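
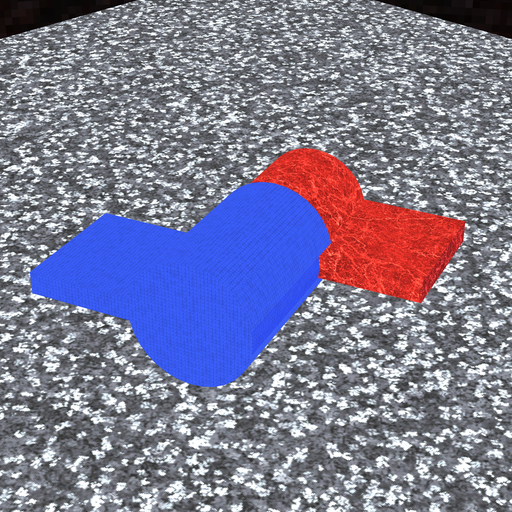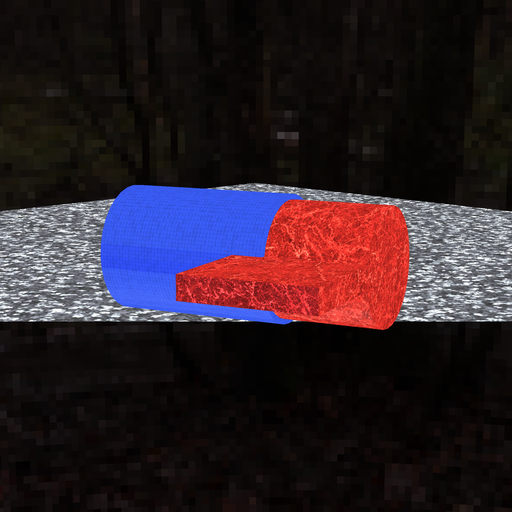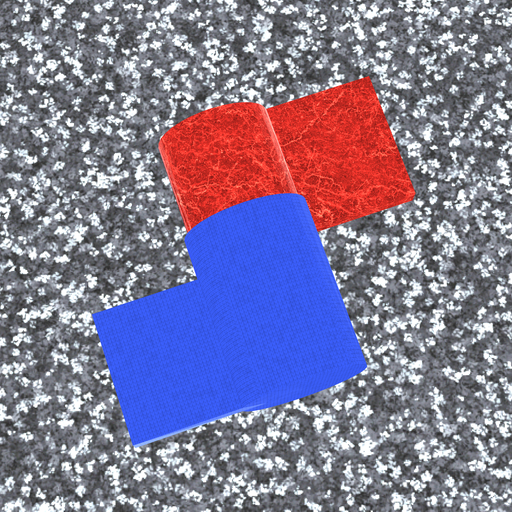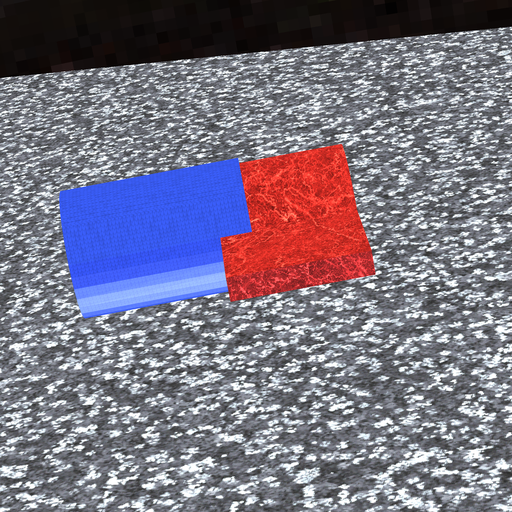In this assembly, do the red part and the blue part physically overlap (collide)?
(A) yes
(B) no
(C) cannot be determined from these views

(A) yes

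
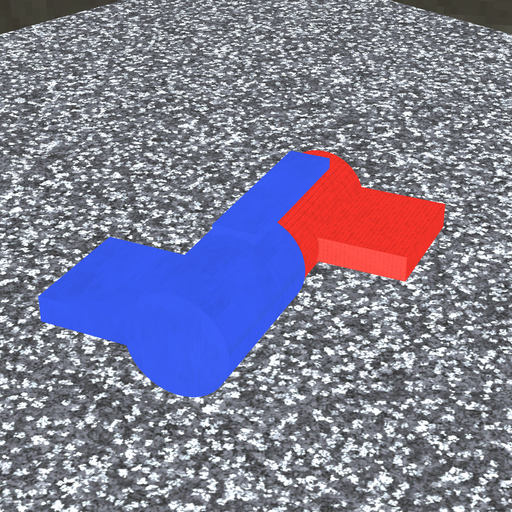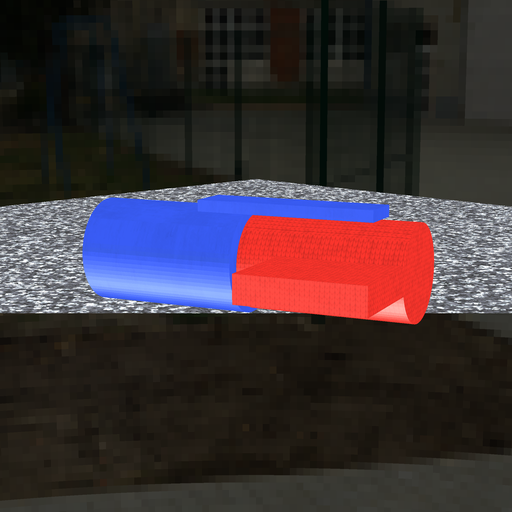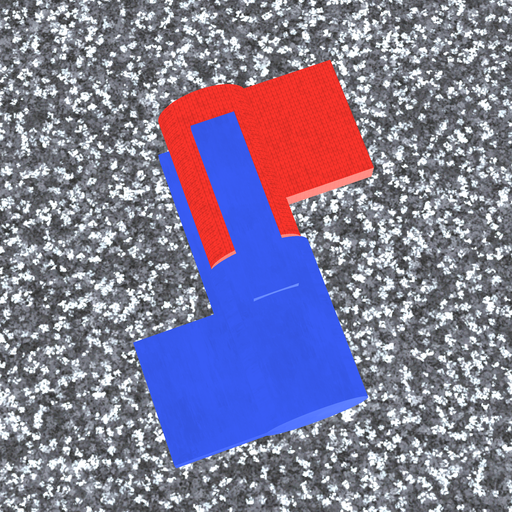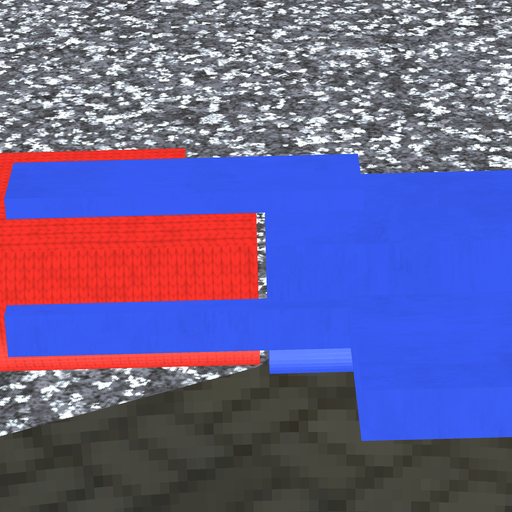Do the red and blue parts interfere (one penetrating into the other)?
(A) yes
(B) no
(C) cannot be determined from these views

(B) no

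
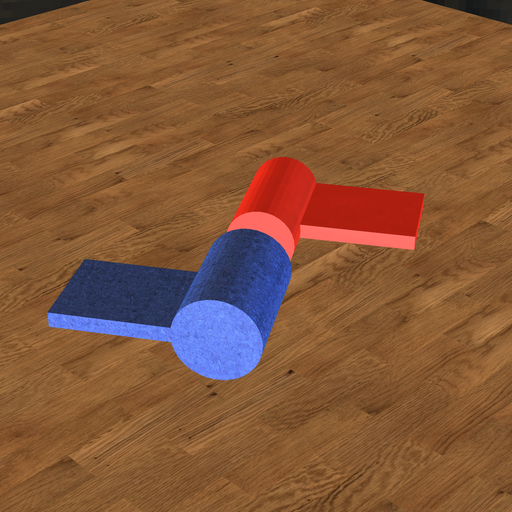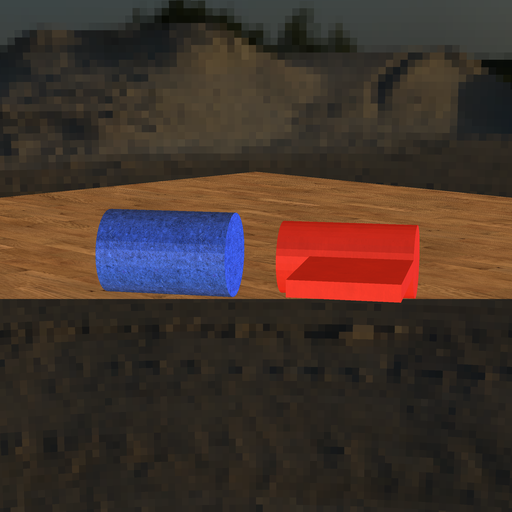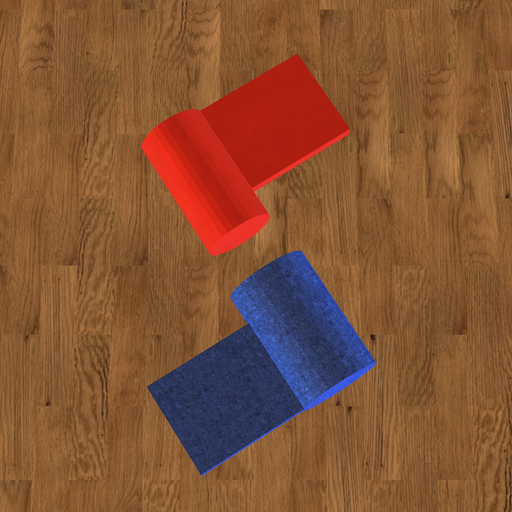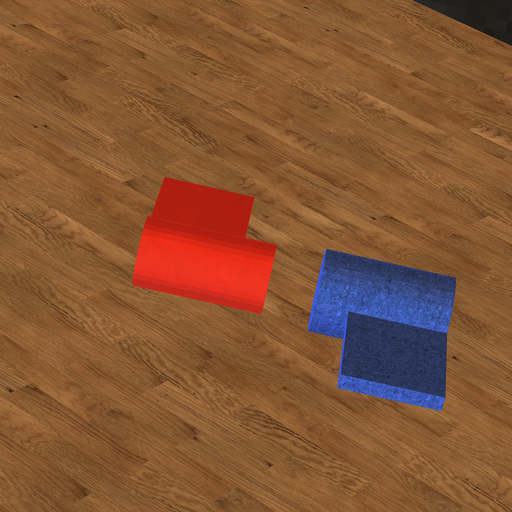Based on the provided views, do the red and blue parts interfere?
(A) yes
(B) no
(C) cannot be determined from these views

(B) no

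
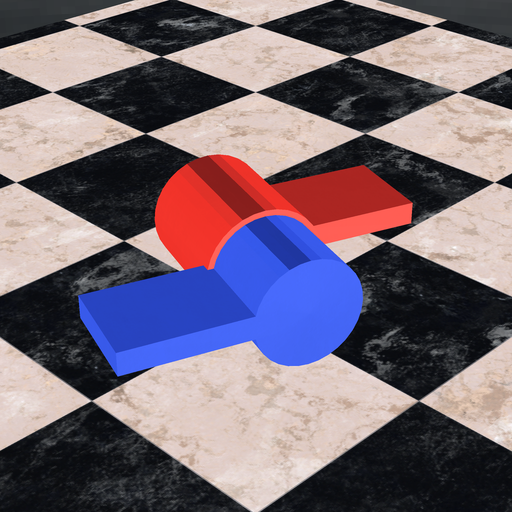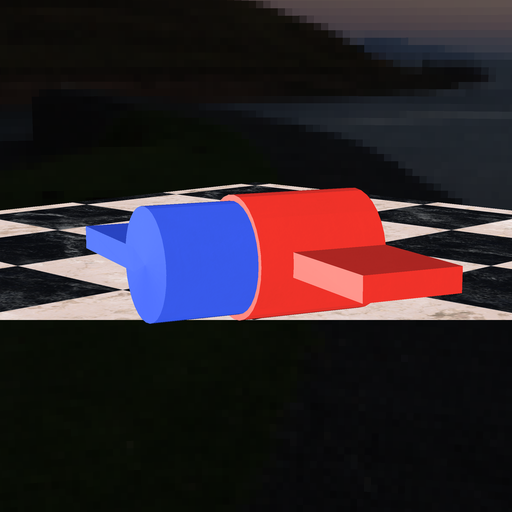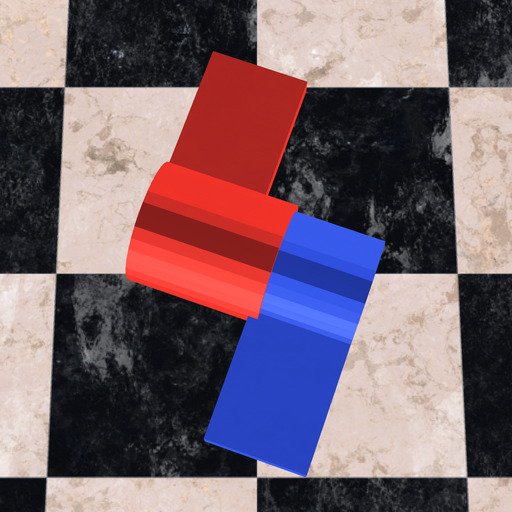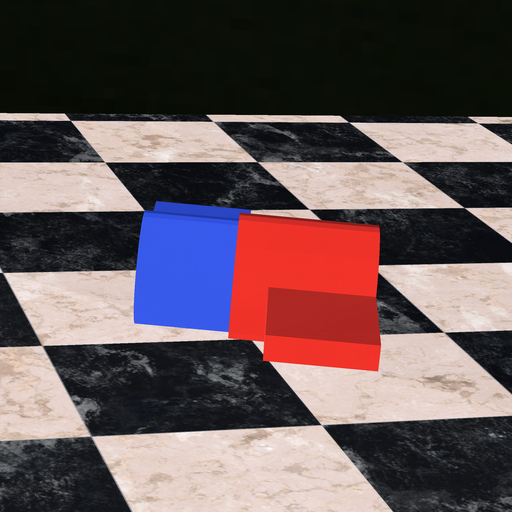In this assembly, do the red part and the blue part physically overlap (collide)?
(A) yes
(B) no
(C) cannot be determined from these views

(A) yes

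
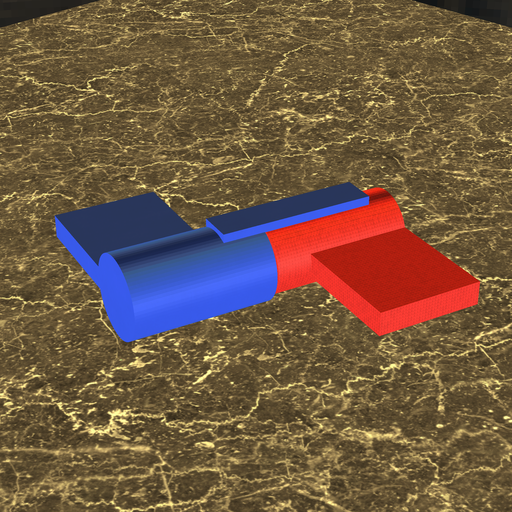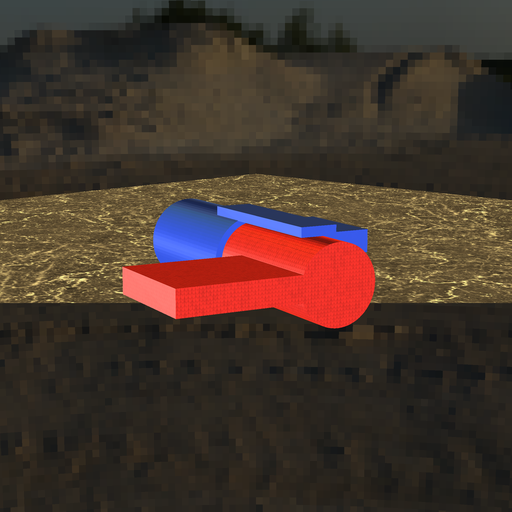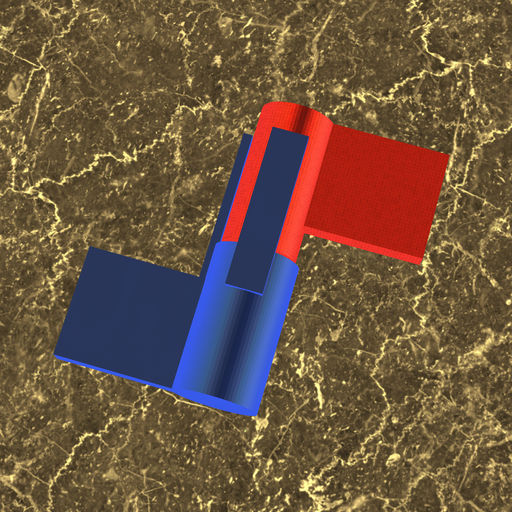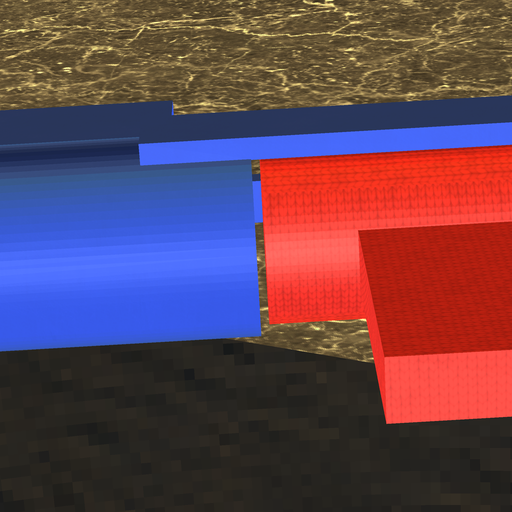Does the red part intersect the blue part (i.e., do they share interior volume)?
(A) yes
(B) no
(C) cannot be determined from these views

(B) no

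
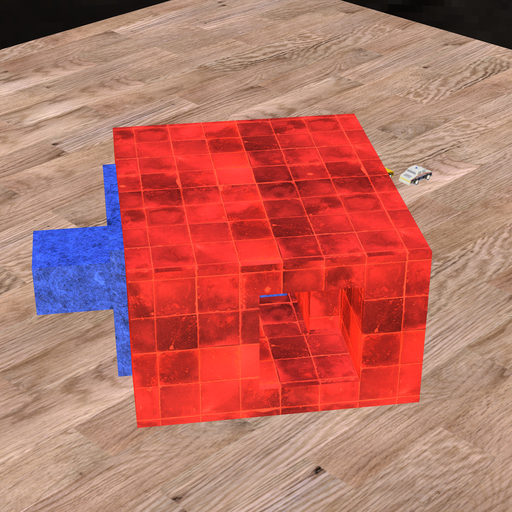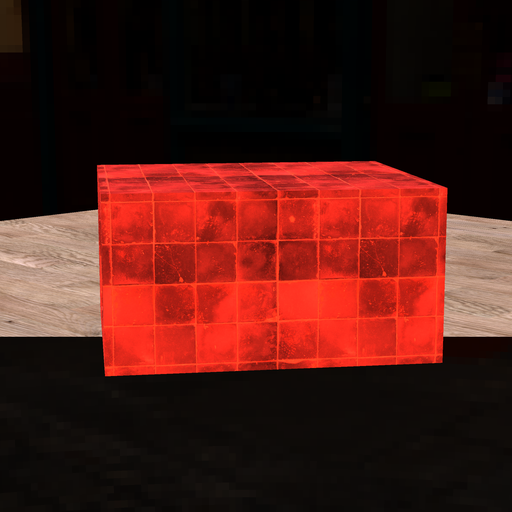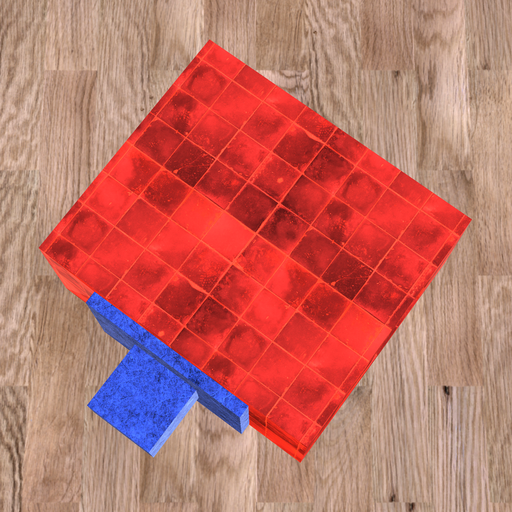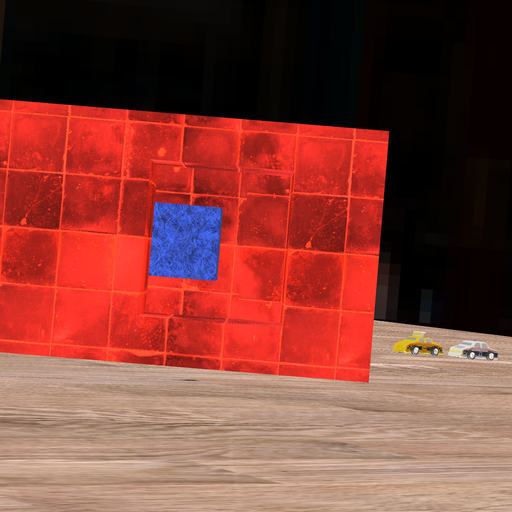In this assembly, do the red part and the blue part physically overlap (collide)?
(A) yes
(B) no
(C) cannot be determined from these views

(B) no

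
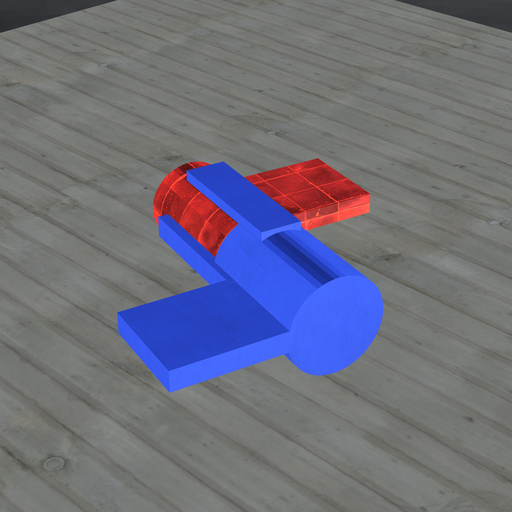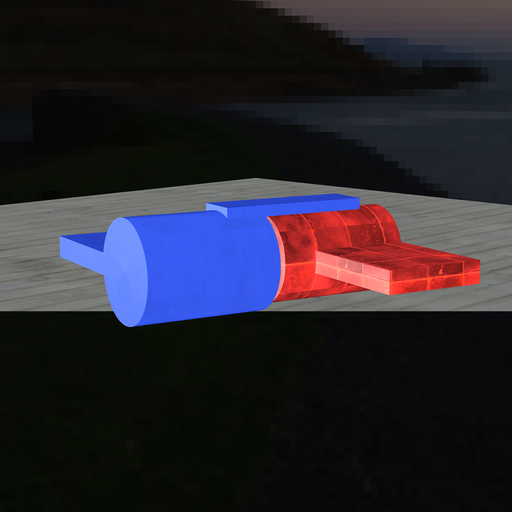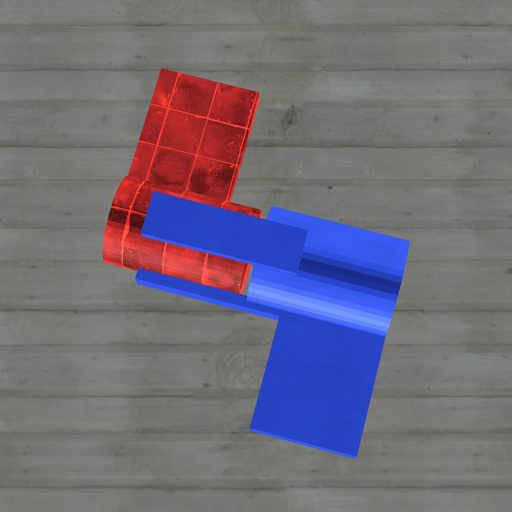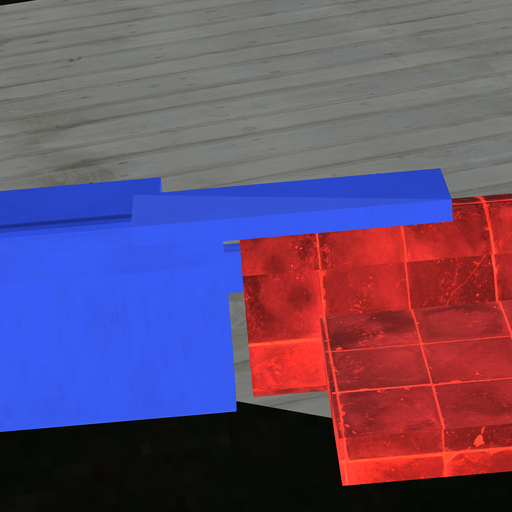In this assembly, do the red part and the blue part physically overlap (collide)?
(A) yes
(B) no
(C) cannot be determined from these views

(B) no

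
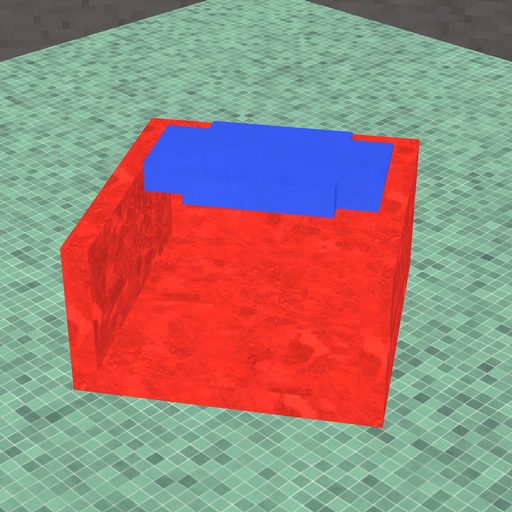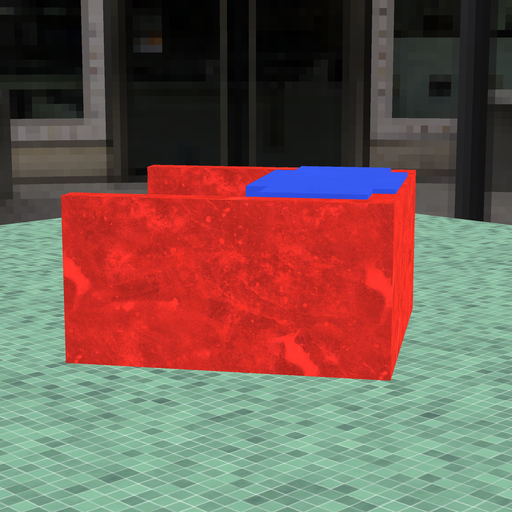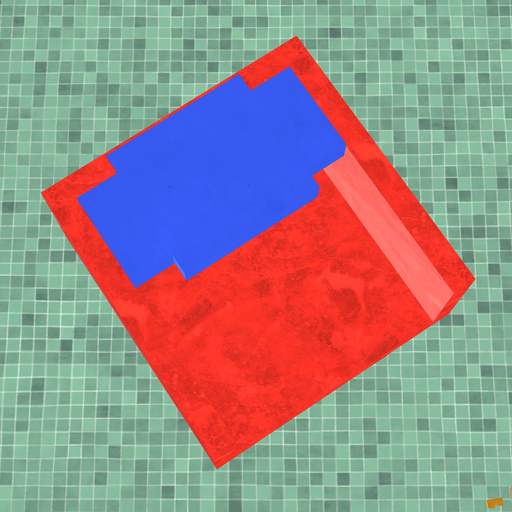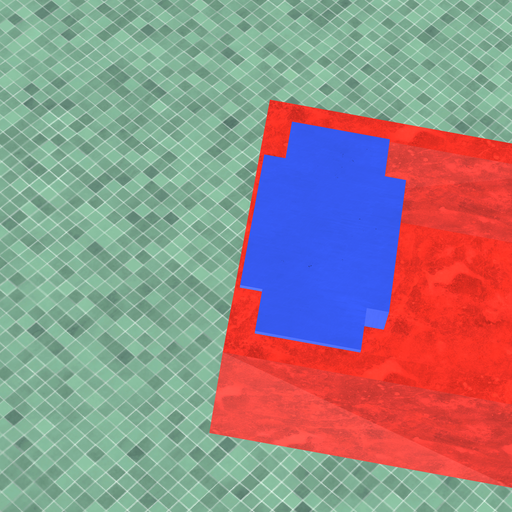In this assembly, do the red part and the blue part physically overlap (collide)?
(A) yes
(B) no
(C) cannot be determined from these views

(A) yes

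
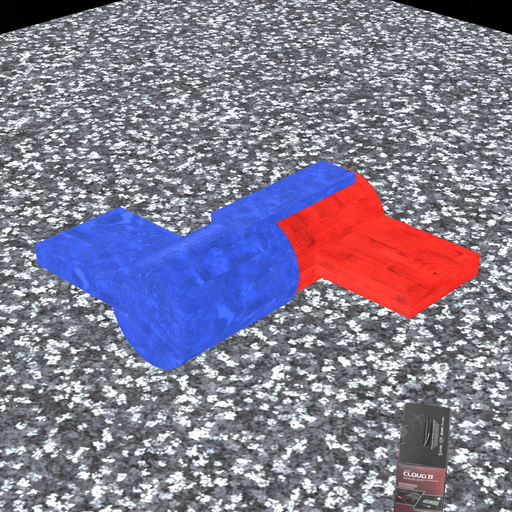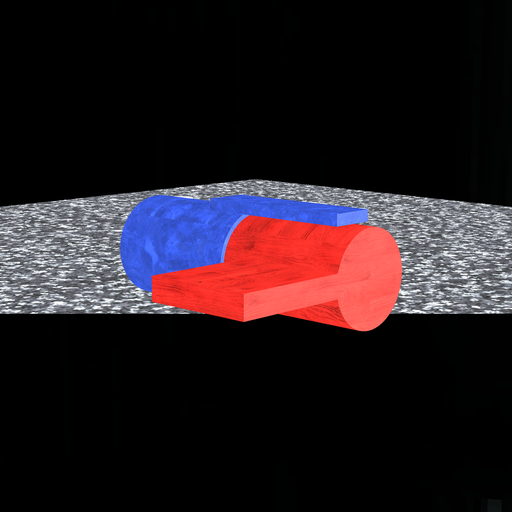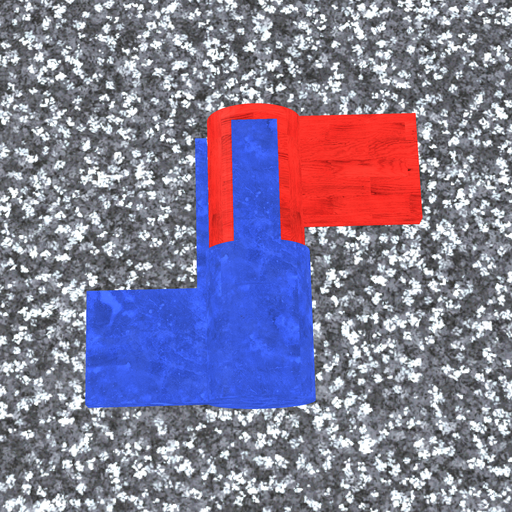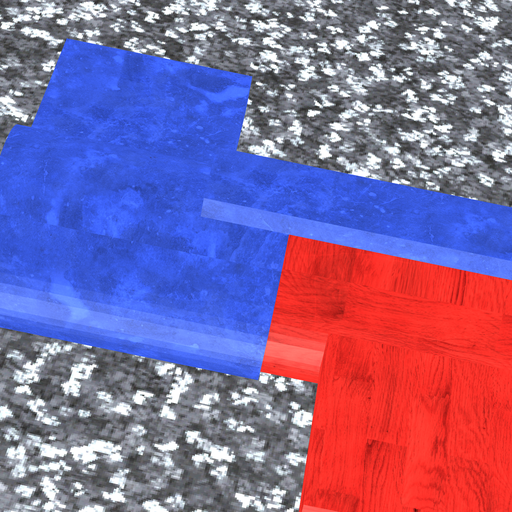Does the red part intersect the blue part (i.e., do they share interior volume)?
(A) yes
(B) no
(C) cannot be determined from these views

(A) yes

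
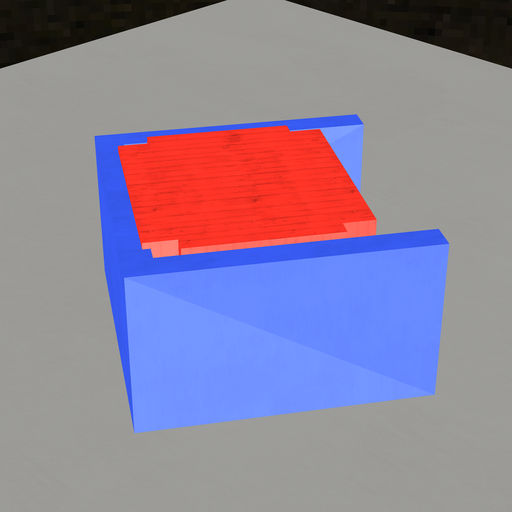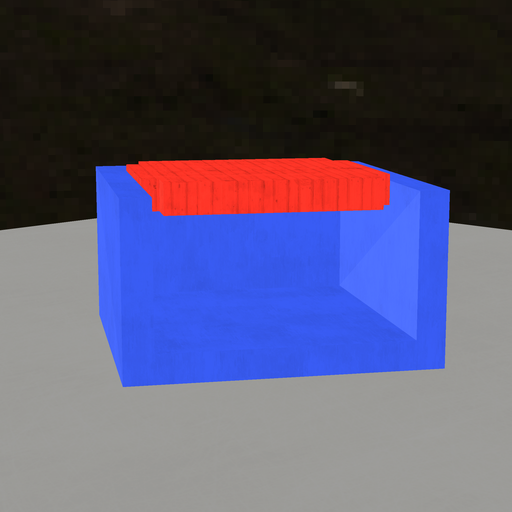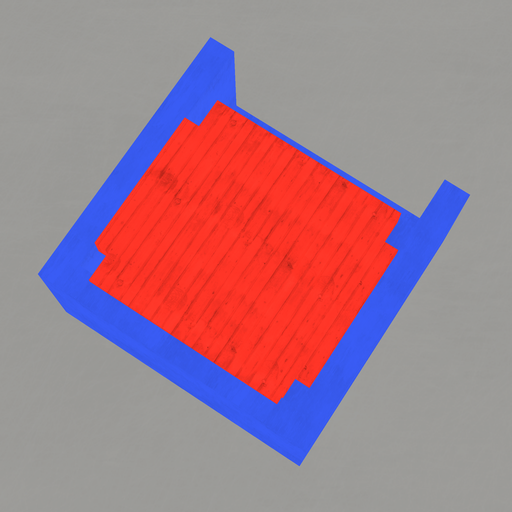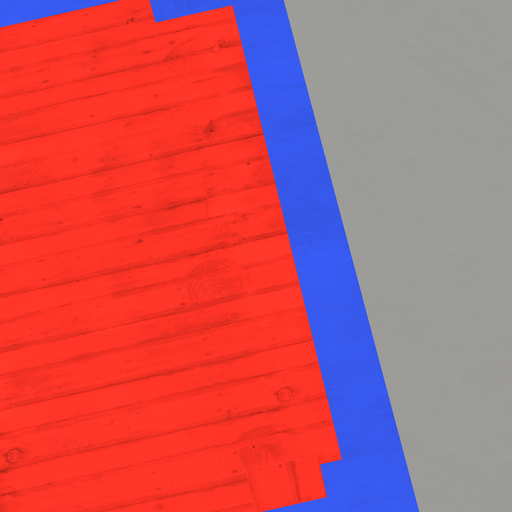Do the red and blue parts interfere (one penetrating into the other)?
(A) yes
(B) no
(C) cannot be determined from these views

(A) yes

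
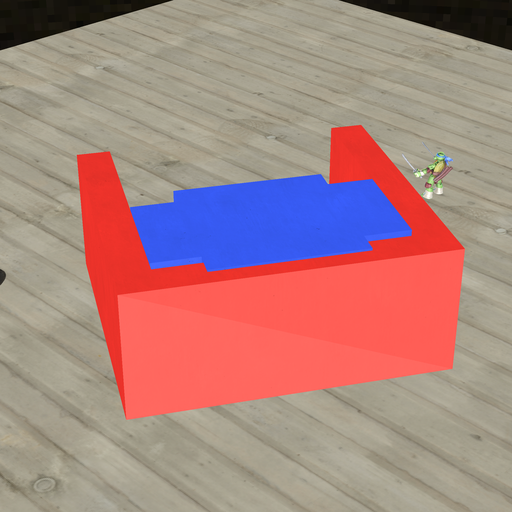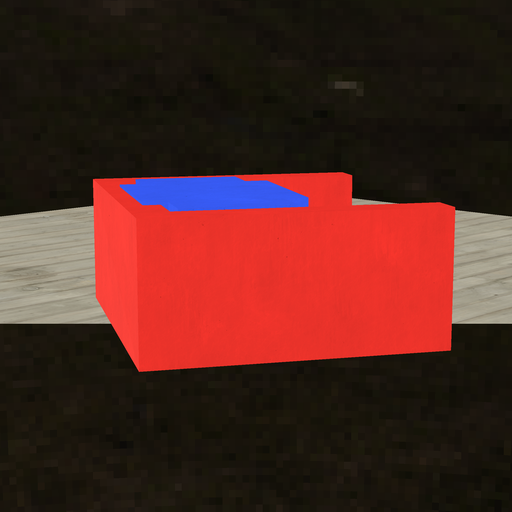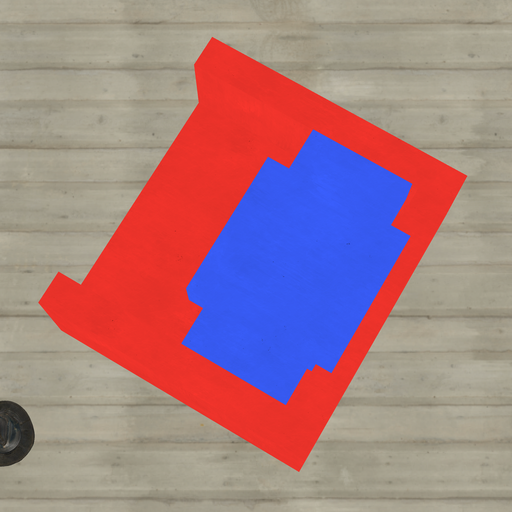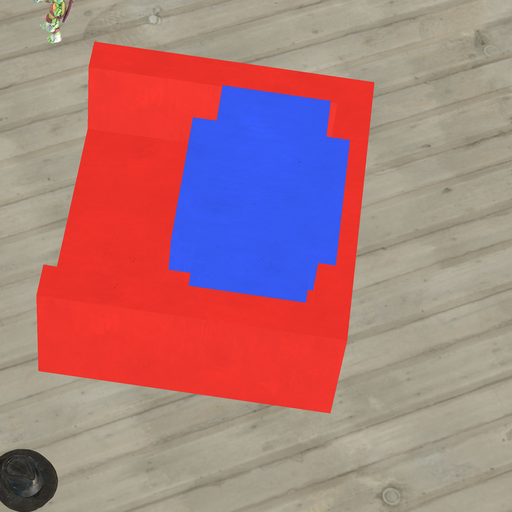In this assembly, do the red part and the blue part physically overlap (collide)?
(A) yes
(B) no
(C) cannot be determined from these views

(A) yes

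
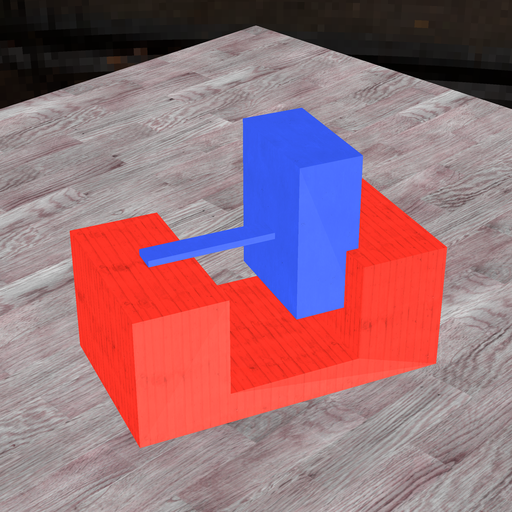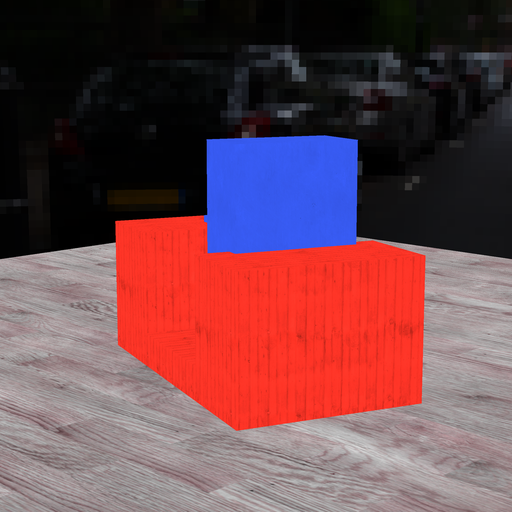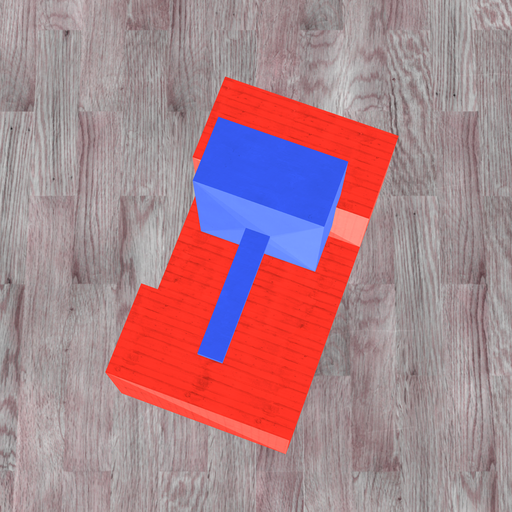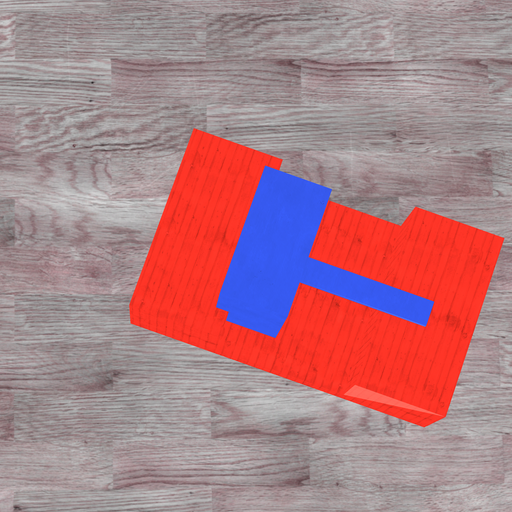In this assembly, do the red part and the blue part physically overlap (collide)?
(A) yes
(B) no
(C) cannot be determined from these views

(A) yes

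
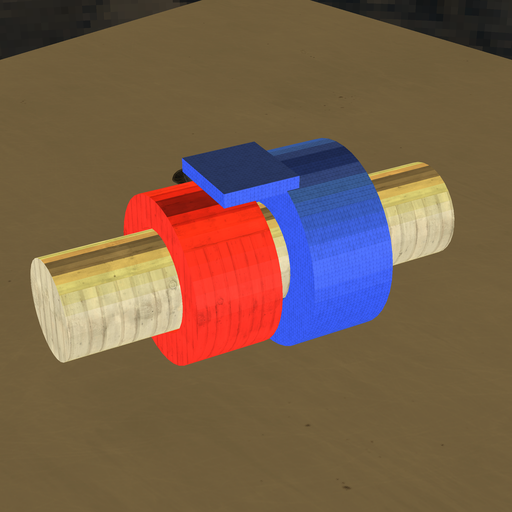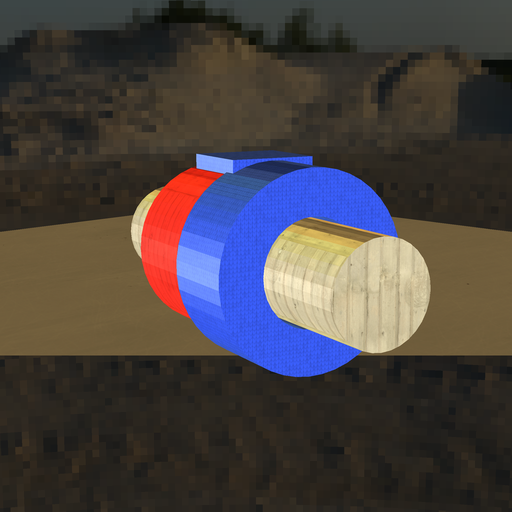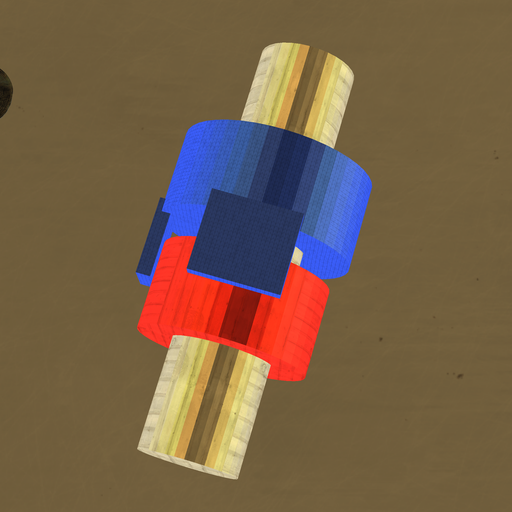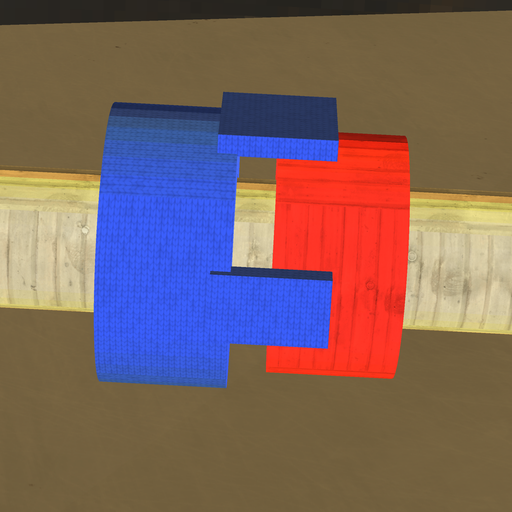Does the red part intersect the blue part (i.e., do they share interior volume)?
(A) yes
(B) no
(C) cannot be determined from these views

(B) no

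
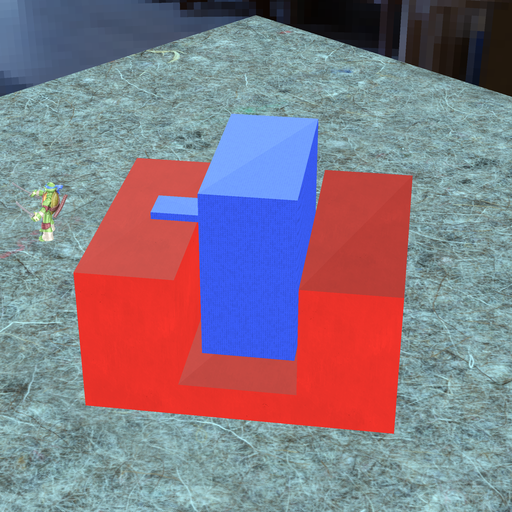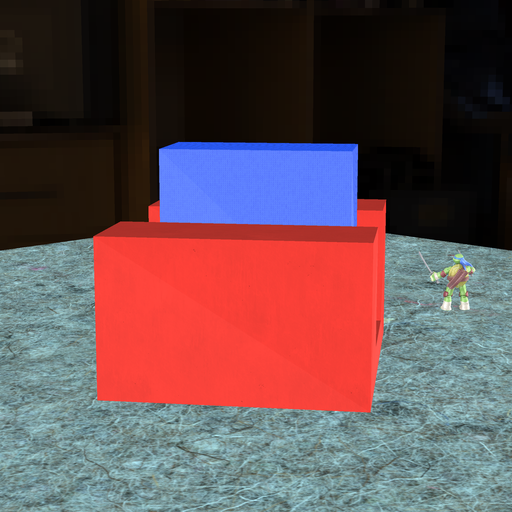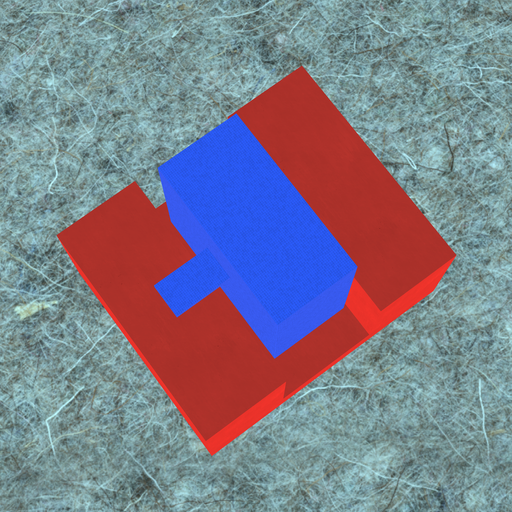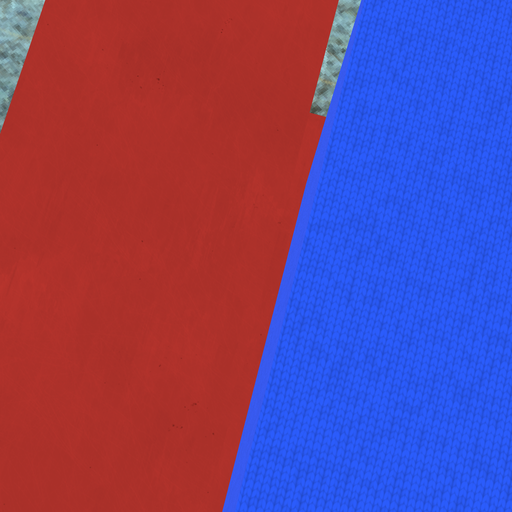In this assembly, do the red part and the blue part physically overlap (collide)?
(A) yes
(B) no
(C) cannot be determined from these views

(B) no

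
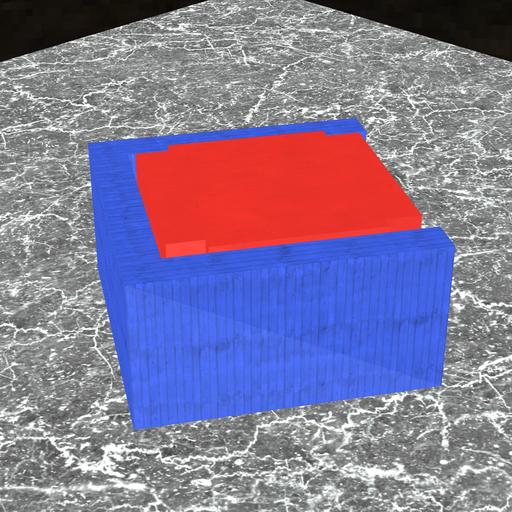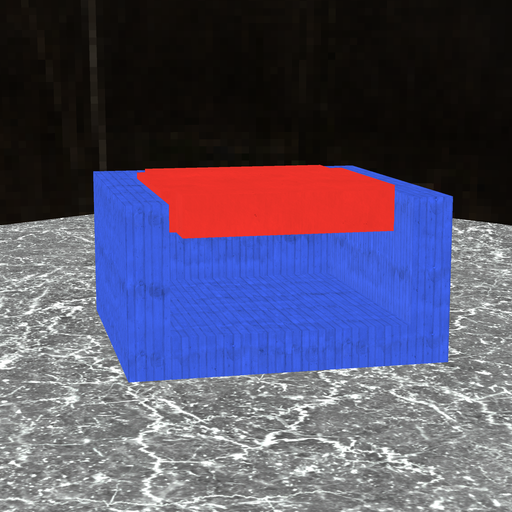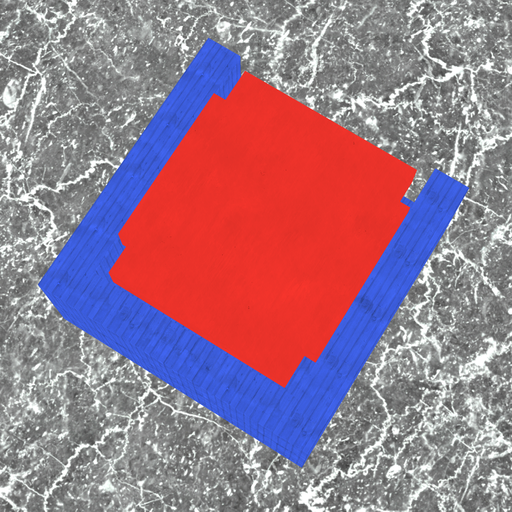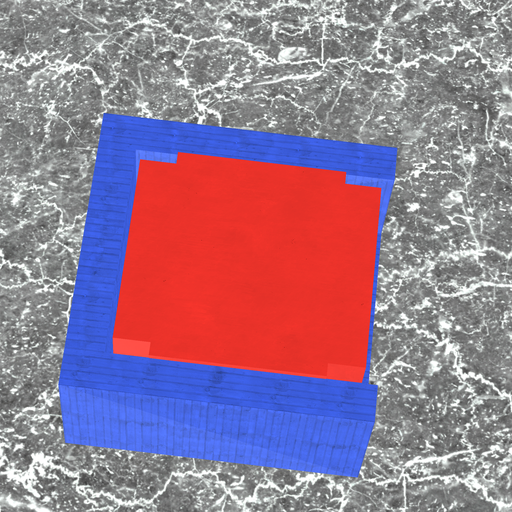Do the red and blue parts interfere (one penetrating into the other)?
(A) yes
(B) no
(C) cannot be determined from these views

(B) no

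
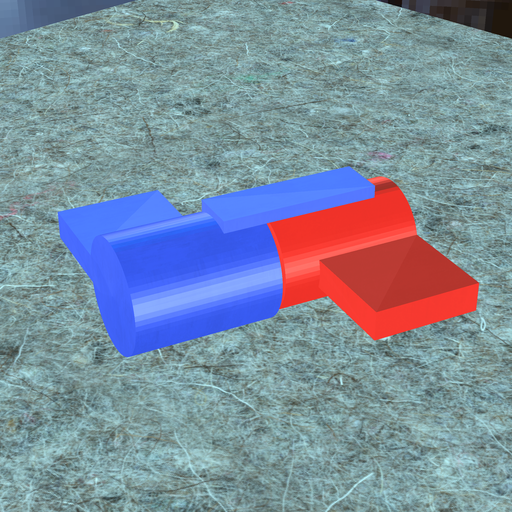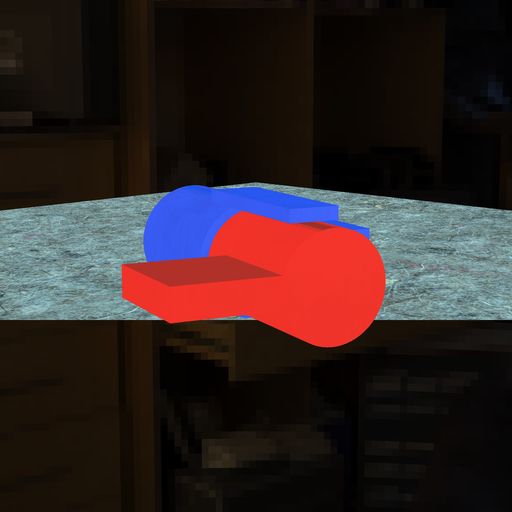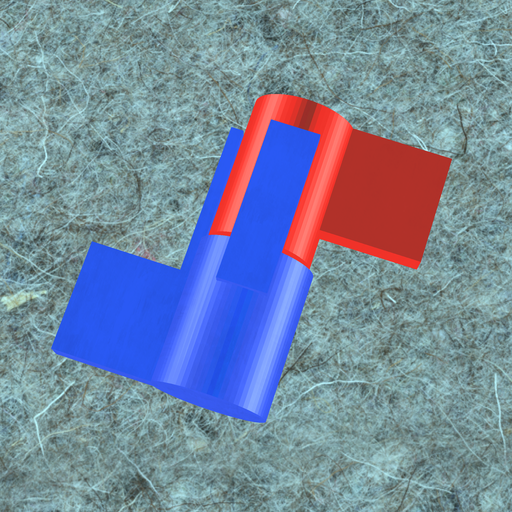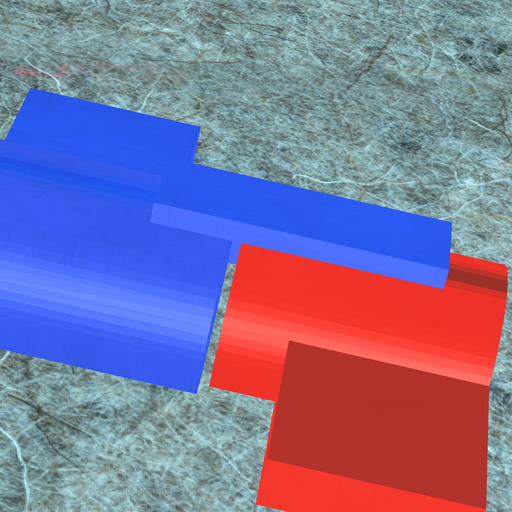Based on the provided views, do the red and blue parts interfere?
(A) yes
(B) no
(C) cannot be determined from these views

(B) no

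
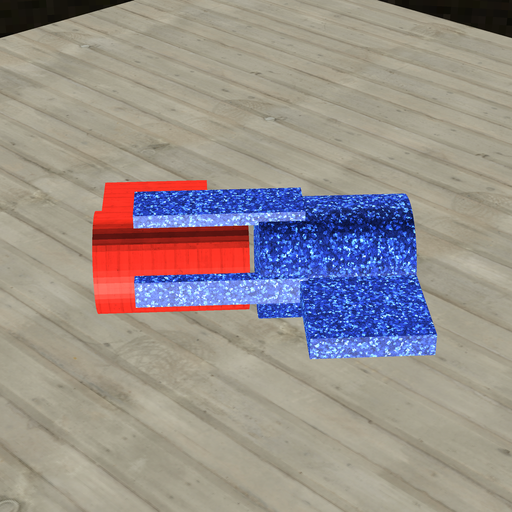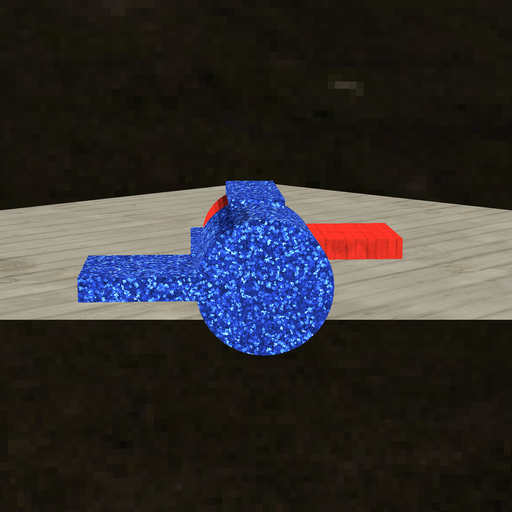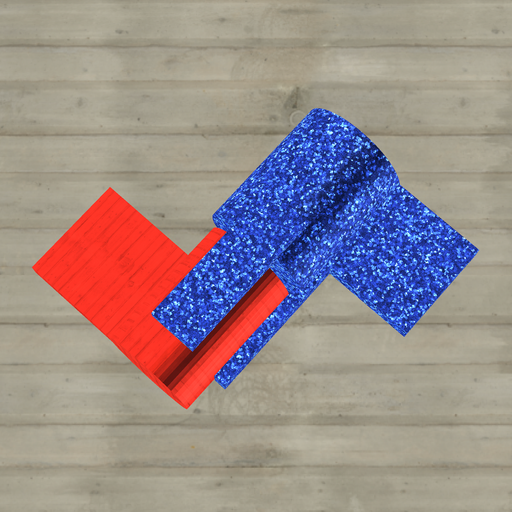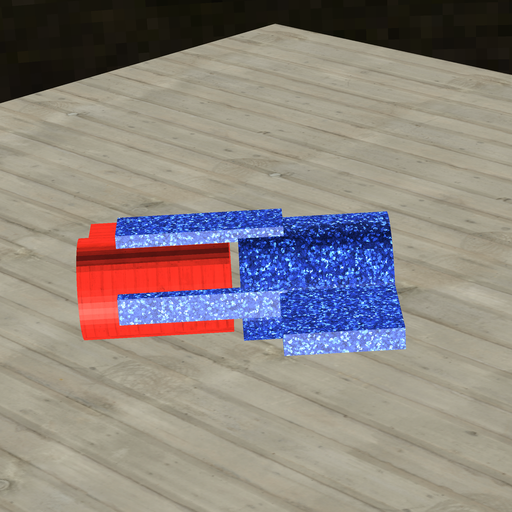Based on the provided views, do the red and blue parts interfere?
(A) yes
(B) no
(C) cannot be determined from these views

(B) no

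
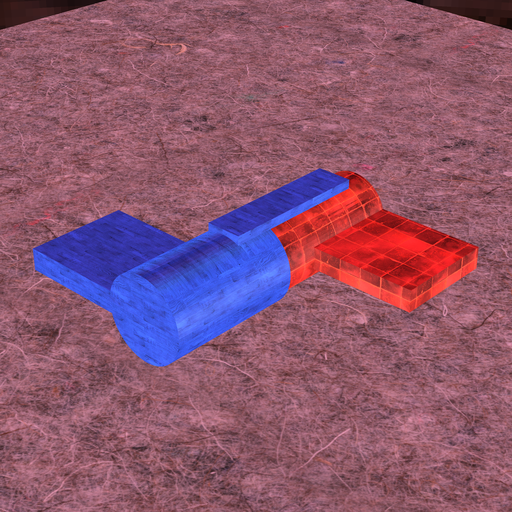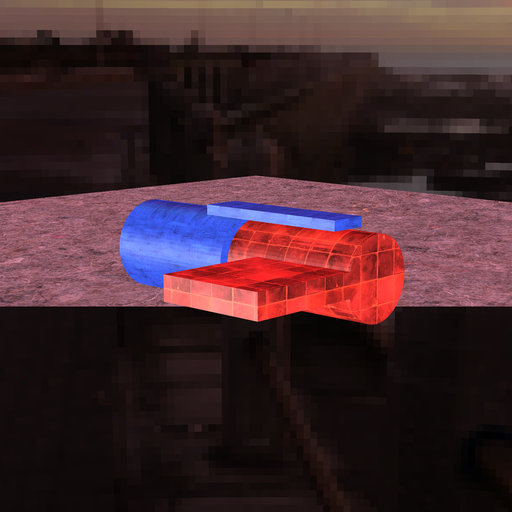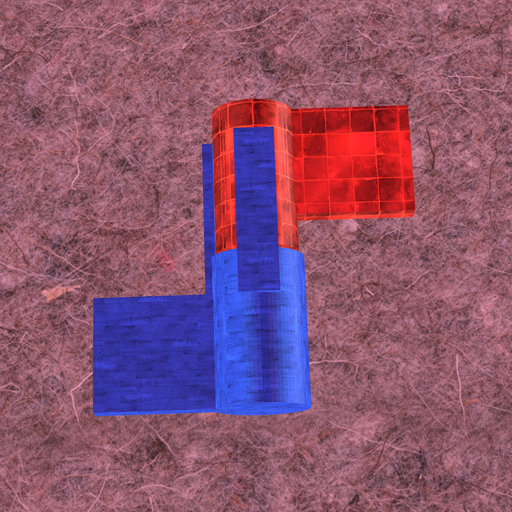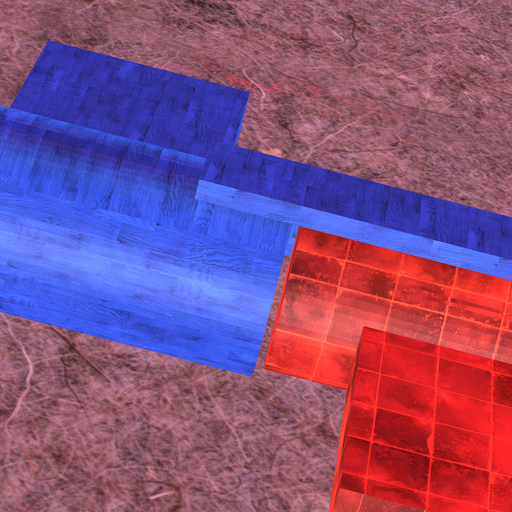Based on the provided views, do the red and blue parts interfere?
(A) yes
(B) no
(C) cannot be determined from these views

(B) no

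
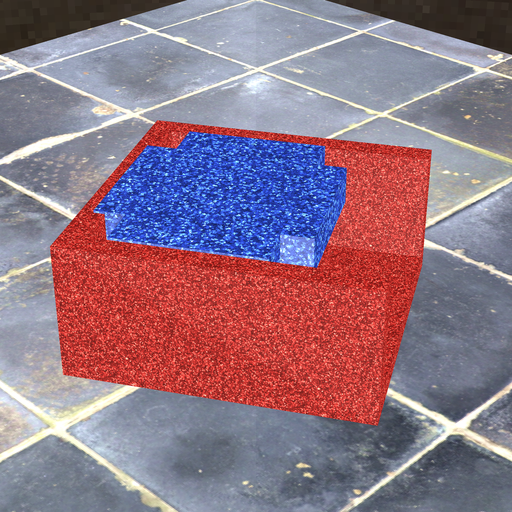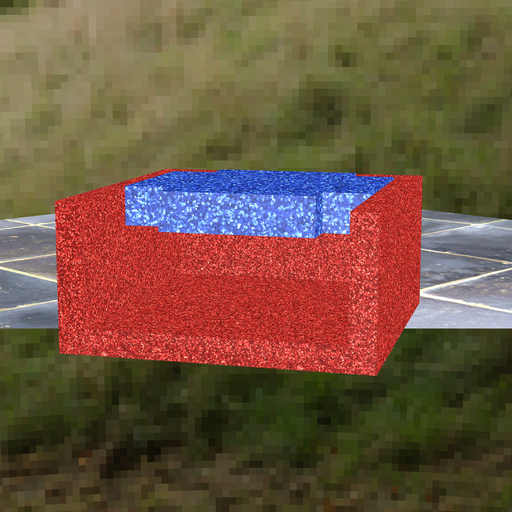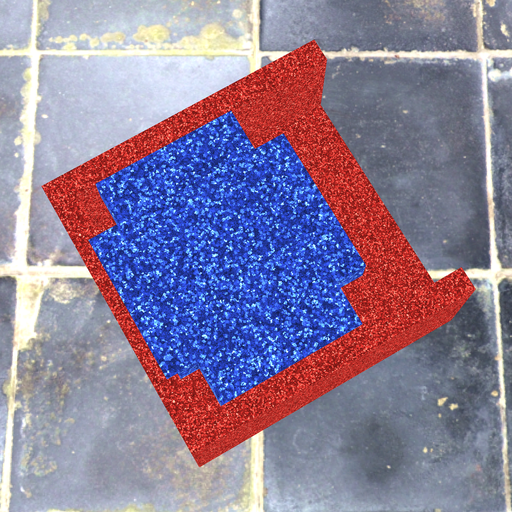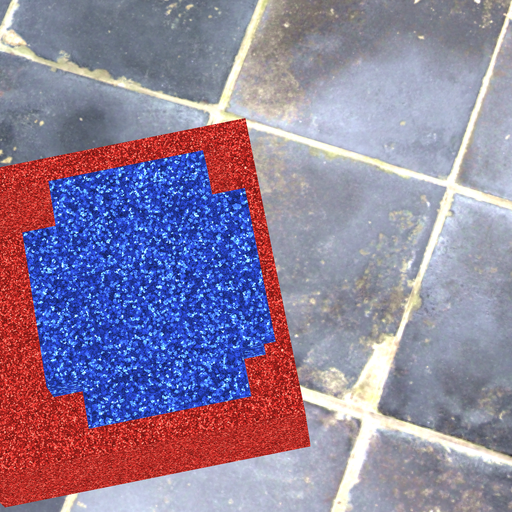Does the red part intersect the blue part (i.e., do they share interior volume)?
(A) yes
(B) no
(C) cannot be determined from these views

(A) yes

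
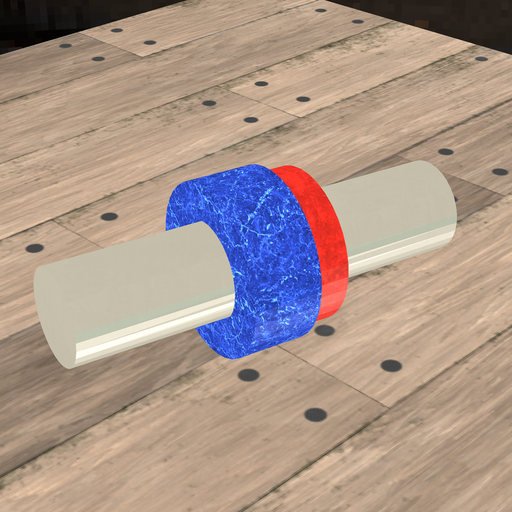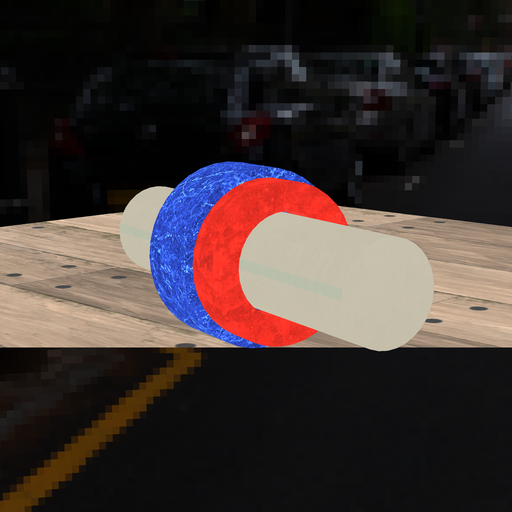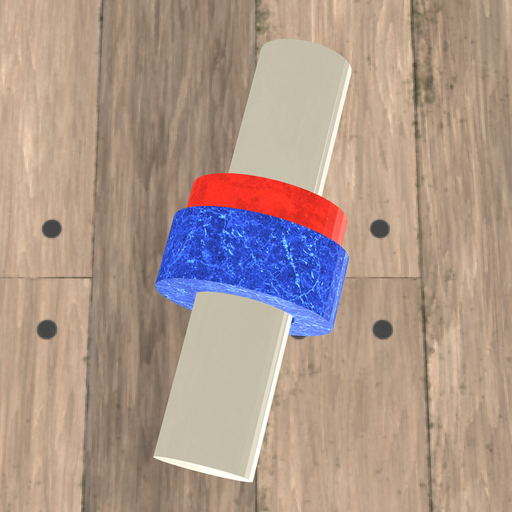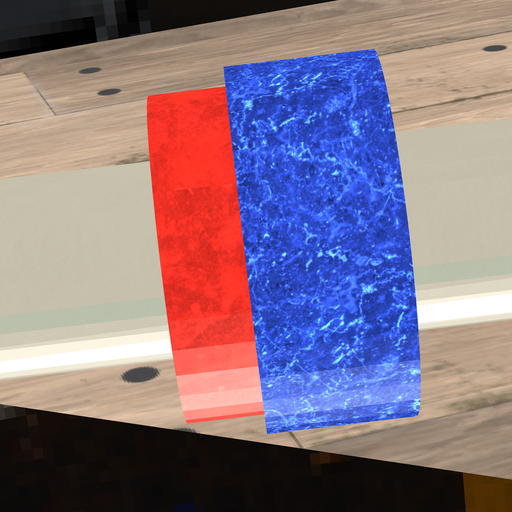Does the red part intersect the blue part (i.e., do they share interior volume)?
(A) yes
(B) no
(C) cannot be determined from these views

(A) yes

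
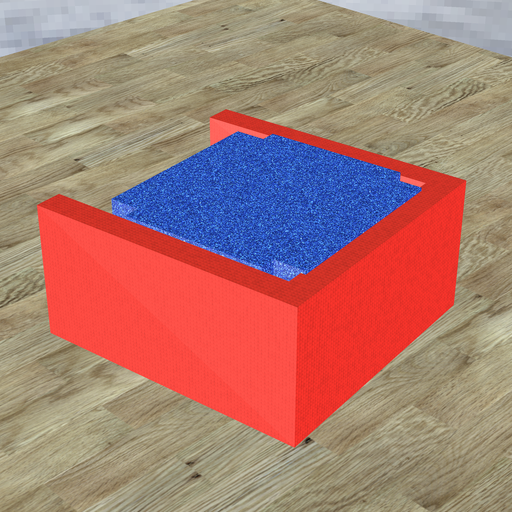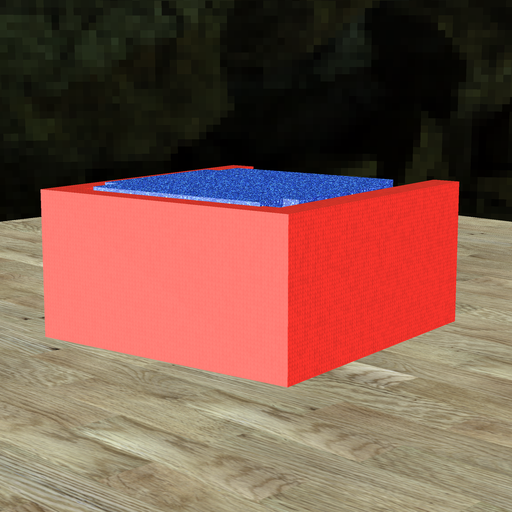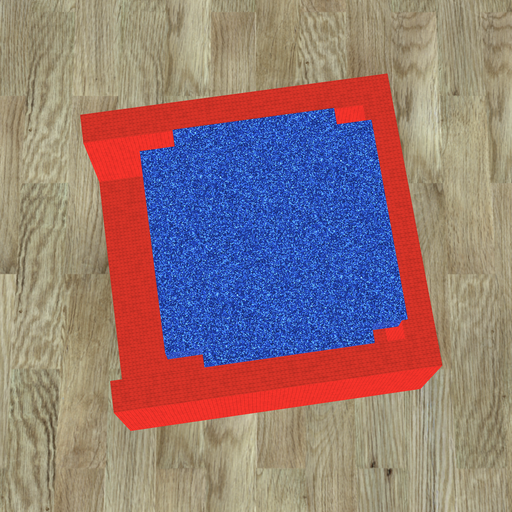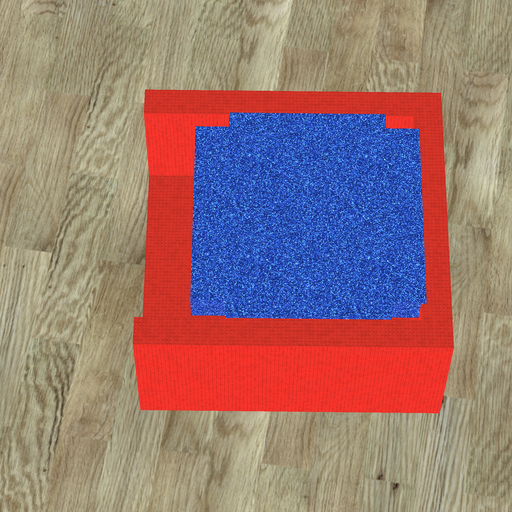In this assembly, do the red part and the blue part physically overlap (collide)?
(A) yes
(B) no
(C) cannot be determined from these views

(A) yes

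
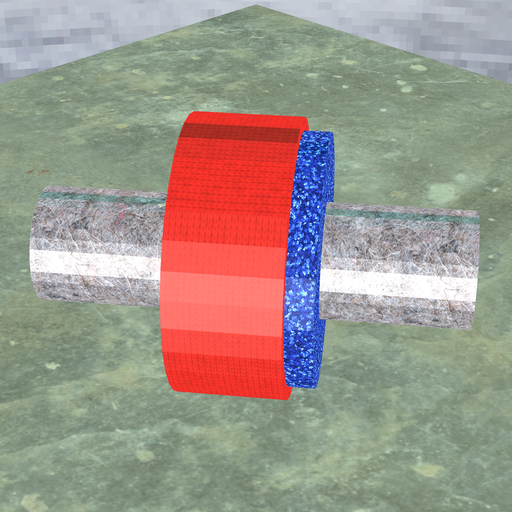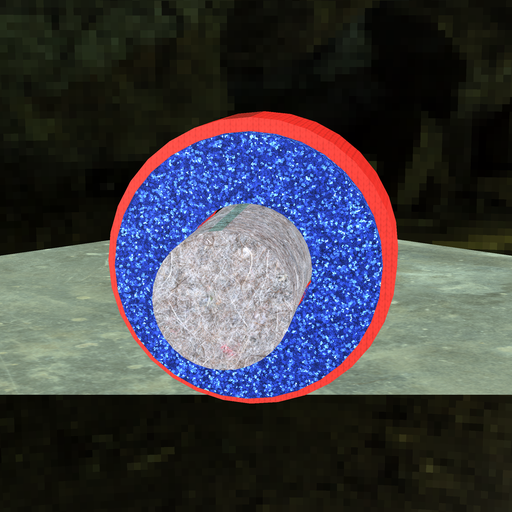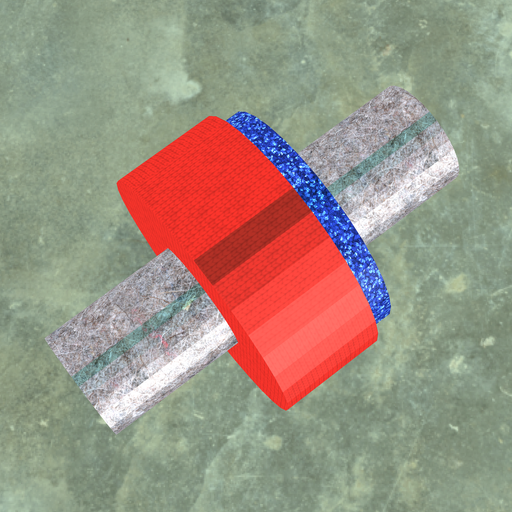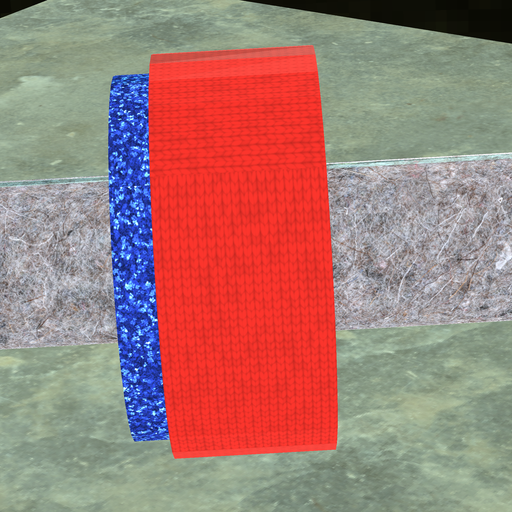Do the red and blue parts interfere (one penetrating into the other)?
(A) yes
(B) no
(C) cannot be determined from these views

(A) yes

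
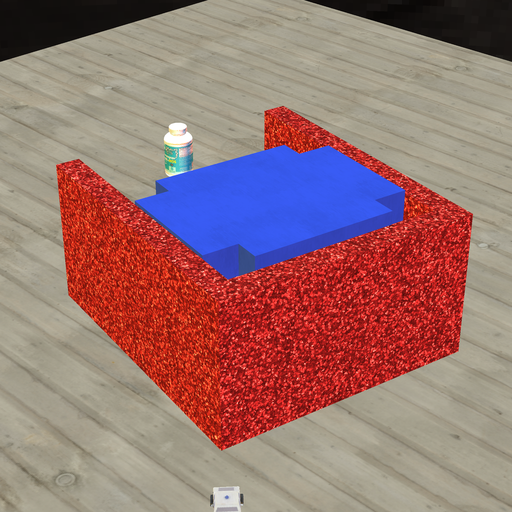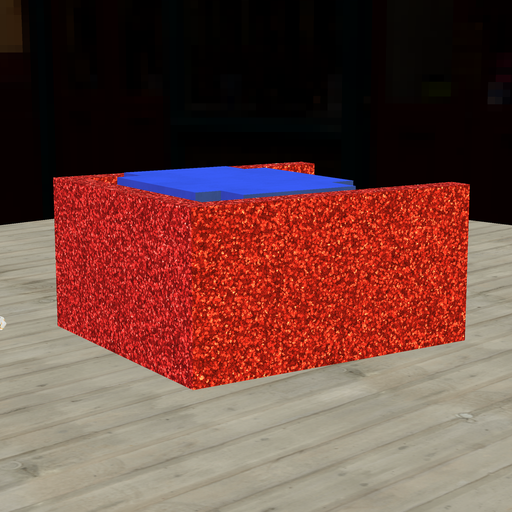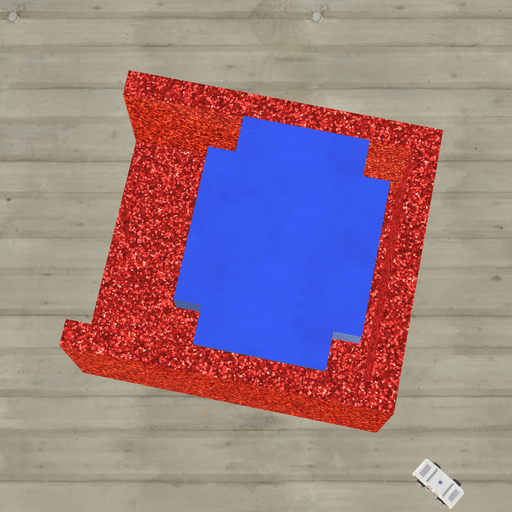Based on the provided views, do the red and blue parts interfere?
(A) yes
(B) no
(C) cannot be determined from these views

(B) no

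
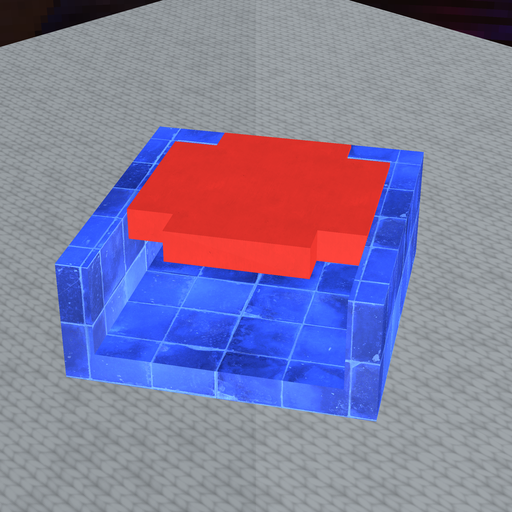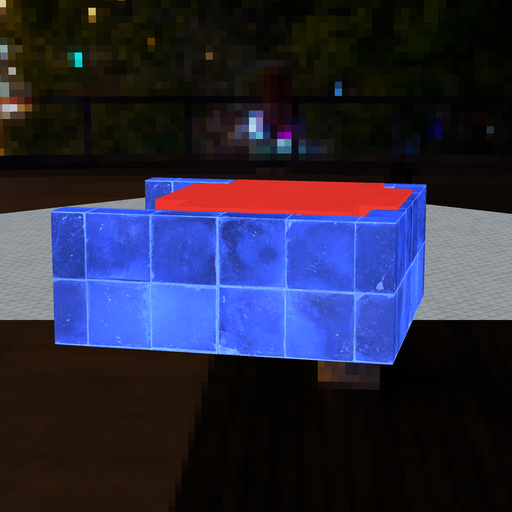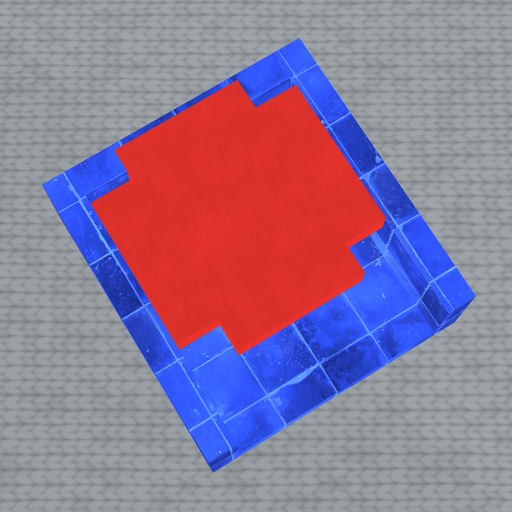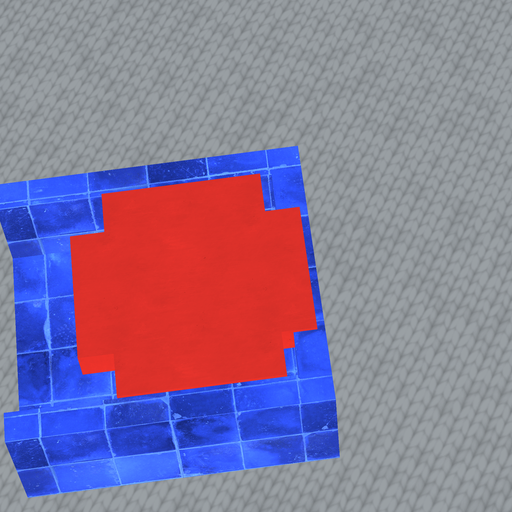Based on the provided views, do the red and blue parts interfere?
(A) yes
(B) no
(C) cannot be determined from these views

(A) yes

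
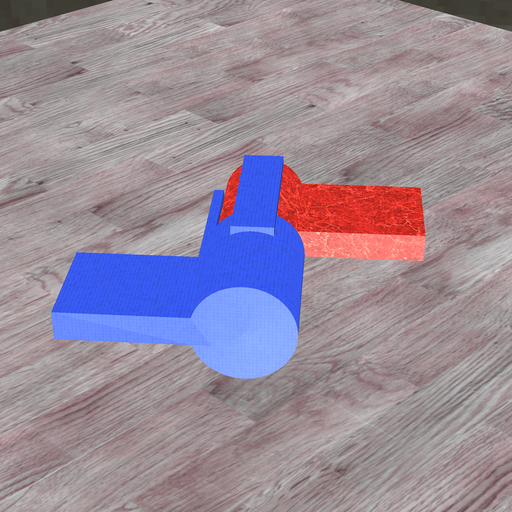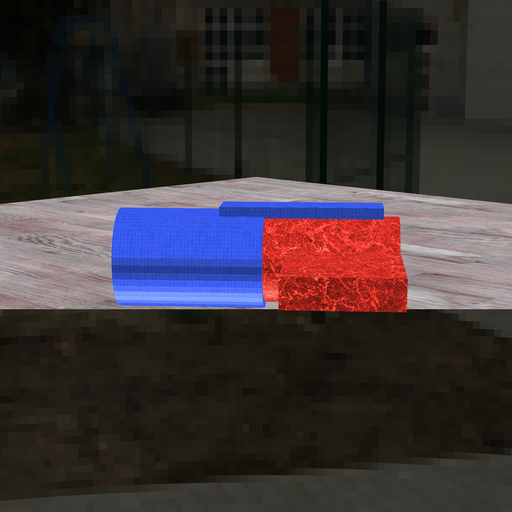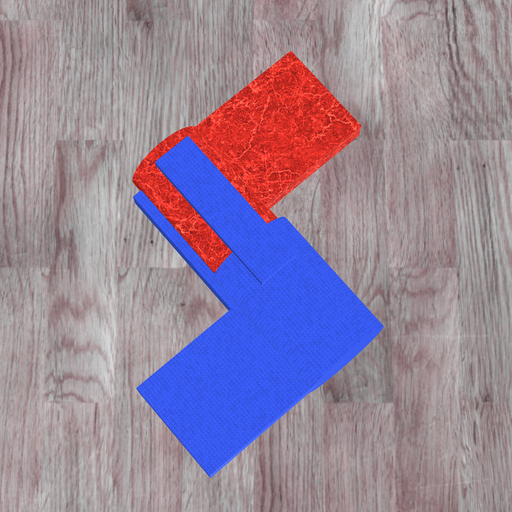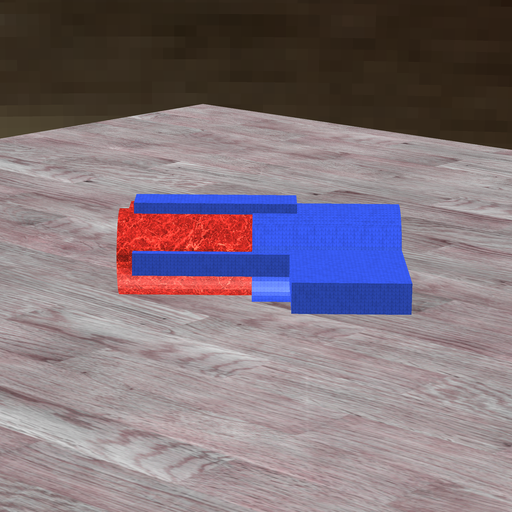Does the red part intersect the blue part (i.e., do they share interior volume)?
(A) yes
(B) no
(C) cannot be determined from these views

(A) yes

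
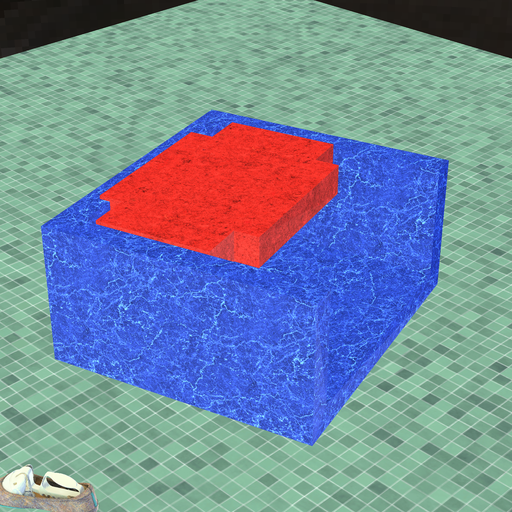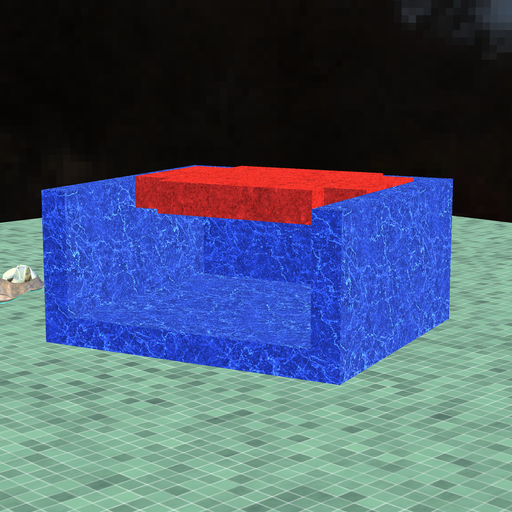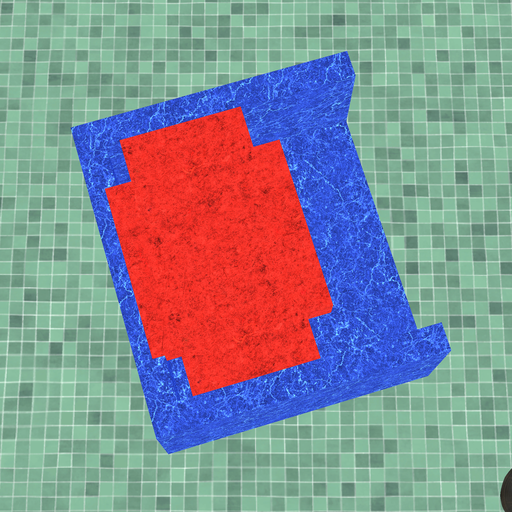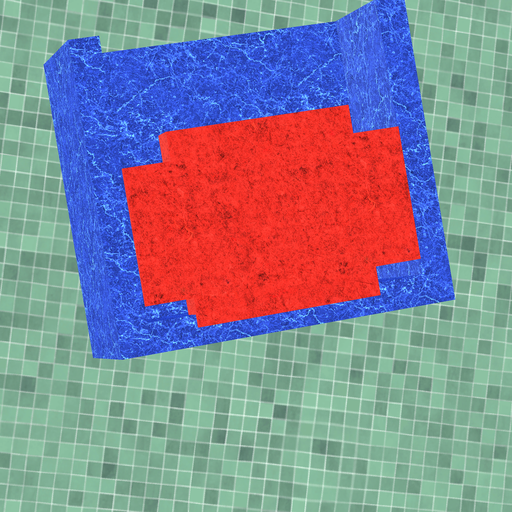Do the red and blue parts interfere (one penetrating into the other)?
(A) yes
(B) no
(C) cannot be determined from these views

(A) yes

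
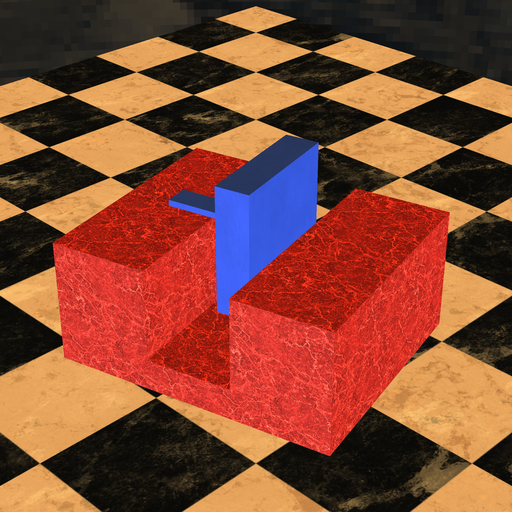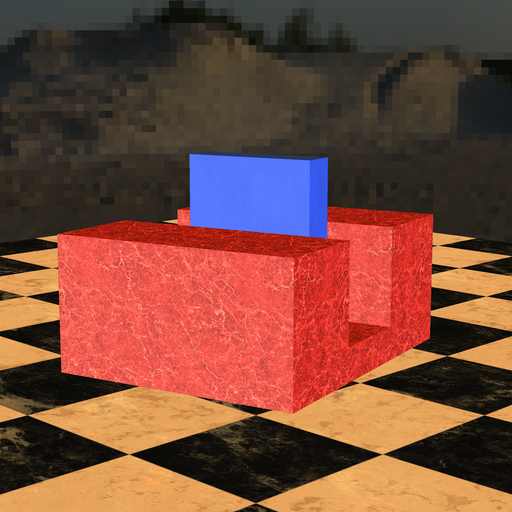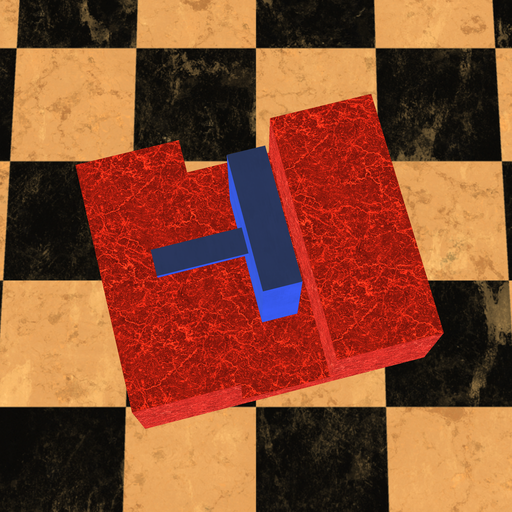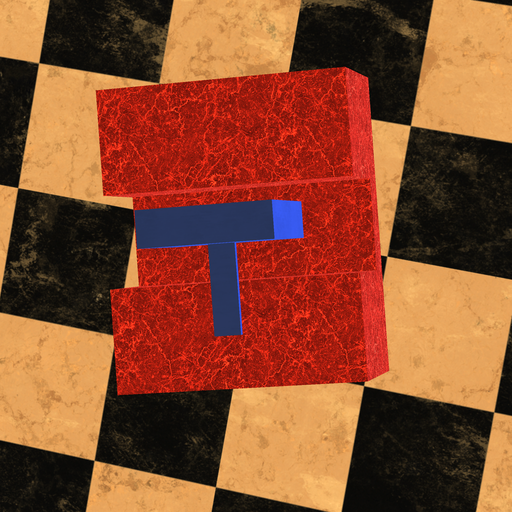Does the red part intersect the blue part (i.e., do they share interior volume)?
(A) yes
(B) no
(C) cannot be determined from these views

(B) no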